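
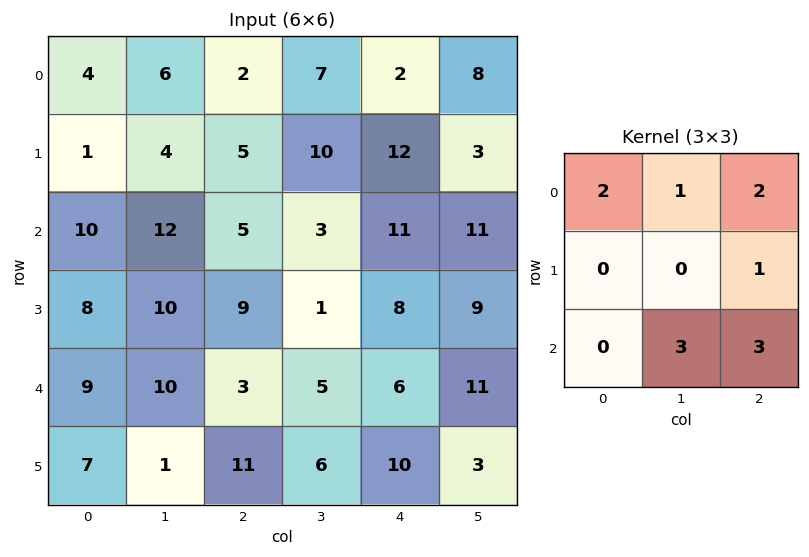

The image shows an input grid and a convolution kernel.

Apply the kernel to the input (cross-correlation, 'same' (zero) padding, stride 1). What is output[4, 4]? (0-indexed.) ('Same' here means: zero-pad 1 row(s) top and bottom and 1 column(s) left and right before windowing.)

78

The receptive field on the zero-padded input at this output position is [1 8 9 / 5 6 11 / 6 10 3]. Elementwise product with the kernel and sum: 1·2 + 8·1 + 9·2 + 11·1 + 10·3 + 3·3.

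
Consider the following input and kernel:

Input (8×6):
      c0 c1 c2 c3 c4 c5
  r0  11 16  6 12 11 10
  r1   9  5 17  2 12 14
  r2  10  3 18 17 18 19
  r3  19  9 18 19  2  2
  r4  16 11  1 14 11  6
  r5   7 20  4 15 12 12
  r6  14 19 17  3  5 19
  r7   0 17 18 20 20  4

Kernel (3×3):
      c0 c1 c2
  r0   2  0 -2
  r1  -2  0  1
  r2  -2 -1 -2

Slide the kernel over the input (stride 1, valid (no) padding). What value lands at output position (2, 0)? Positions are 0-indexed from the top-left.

The receptive field on the input at this output position is [10 3 18 / 19 9 18 / 16 11 1]. Elementwise product with the kernel and sum: 10·2 + 18·-2 + 19·-2 + 18·1 + 16·-2 + 11·-1 + 1·-2.

-81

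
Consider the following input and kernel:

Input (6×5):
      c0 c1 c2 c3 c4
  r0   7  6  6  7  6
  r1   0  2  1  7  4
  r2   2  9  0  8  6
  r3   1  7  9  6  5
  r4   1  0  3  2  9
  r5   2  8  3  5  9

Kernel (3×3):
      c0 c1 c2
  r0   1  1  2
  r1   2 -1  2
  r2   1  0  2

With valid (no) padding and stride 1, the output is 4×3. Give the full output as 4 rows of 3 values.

Output[0,0]: The receptive field on the input at this output position is [7 6 6 / 0 2 1 / 2 9 0]. Elementwise product with the kernel and sum: 7·1 + 6·1 + 6·2 + 0·2 + 2·-1 + 1·2 + 2·1 + 0·2.
Output[0,1]: The receptive field on the input at this output position is [6 6 7 / 2 1 7 / 9 0 8]. Elementwise product with the kernel and sum: 6·1 + 6·1 + 7·2 + 2·2 + 1·-1 + 7·2 + 9·1 + 8·2.

27 68 40
18 70 39
31 46 63
42 47 68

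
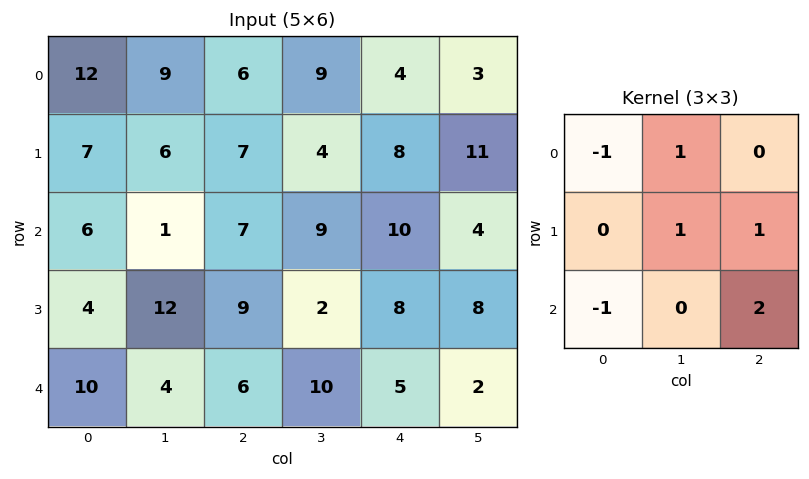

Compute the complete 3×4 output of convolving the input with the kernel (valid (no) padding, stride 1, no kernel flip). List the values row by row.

Output[0,0]: The receptive field on the input at this output position is [12 9 6 / 7 6 7 / 6 1 7]. Elementwise product with the kernel and sum: 12·-1 + 9·1 + 6·1 + 7·1 + 6·-1 + 7·2.
Output[0,1]: The receptive field on the input at this output position is [9 6 9 / 6 7 4 / 1 7 9]. Elementwise product with the kernel and sum: 9·-1 + 6·1 + 7·1 + 4·1 + 1·-1 + 9·2.

18 25 28 13
21 9 23 32
18 33 16 11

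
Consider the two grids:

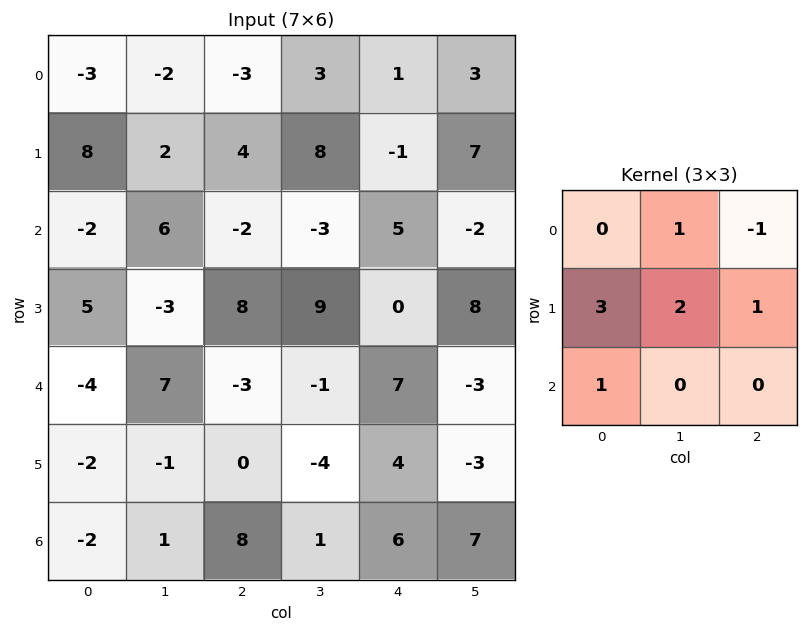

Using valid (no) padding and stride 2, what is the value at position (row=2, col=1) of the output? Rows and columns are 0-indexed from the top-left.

The receptive field on the input at this output position is [-3 -1 7 / 0 -4 4 / 8 1 6]. Elementwise product with the kernel and sum: -1·1 + 7·-1 + 0·3 + -4·2 + 4·1 + 8·1.

-4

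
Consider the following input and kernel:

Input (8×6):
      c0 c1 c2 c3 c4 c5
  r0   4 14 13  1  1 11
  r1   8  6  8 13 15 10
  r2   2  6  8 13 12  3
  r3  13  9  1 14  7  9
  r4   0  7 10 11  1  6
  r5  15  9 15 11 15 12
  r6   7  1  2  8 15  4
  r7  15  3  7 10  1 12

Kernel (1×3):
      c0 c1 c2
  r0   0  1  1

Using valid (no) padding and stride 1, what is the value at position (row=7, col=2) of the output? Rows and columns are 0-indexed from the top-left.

11

The receptive field on the input at this output position is [7 10 1]. Elementwise product with the kernel and sum: 10·1 + 1·1.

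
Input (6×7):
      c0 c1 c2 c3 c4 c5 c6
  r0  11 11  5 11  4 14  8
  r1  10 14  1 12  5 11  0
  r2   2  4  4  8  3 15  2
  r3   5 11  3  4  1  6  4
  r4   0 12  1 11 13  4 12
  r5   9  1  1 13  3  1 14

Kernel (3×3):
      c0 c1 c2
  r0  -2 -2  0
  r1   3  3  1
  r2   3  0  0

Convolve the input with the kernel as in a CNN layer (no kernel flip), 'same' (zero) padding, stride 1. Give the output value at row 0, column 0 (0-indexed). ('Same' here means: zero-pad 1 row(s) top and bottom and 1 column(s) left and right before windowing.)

The receptive field on the zero-padded input at this output position is [0 0 0 / 0 11 11 / 0 10 14]. Elementwise product with the kernel and sum: 0·-2 + 0·-2 + 0·3 + 11·3 + 11·1 + 0·3.

44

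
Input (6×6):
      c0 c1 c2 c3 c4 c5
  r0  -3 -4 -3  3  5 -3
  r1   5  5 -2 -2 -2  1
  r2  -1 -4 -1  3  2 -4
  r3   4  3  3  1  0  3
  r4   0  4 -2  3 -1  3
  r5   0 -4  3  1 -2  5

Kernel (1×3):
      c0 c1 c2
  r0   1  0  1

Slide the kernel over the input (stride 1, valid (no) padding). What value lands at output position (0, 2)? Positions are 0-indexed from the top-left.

2

The receptive field on the input at this output position is [-3 3 5]. Elementwise product with the kernel and sum: -3·1 + 5·1.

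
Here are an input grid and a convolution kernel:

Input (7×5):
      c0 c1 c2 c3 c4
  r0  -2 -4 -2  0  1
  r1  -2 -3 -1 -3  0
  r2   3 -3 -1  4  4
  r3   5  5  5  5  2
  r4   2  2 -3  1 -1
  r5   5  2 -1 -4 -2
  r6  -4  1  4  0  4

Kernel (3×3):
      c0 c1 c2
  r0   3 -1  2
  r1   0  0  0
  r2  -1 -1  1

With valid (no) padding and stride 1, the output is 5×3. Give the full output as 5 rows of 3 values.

Output[0,0]: The receptive field on the input at this output position is [-2 -4 -2 / -2 -3 -1 / 3 -3 -1]. Elementwise product with the kernel and sum: -2·3 + -4·-1 + -2·2 + 3·-1 + -3·-1 + -1·1.

-7 -2 -3
-10 -19 -8
3 2 2
12 15 17
5 6 -12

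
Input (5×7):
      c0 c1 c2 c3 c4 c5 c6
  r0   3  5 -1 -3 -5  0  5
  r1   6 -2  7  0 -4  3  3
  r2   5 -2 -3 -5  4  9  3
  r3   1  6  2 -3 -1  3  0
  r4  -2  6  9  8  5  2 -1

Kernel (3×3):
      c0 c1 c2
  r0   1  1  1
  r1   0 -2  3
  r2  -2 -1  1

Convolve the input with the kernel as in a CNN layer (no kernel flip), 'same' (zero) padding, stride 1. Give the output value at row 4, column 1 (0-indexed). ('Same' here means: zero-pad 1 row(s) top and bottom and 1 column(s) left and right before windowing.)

24

The receptive field on the zero-padded input at this output position is [1 6 2 / -2 6 9 / 0 0 0]. Elementwise product with the kernel and sum: 1·1 + 6·1 + 2·1 + 6·-2 + 9·3 + 0·-2 + 0·-1 + 0·1.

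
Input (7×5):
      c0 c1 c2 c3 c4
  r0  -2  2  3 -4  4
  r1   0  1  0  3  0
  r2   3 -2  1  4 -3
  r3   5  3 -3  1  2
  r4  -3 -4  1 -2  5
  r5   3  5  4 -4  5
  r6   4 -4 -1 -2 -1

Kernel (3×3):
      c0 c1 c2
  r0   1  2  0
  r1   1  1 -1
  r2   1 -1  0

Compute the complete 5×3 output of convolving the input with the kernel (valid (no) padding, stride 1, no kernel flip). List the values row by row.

Output[0,0]: The receptive field on the input at this output position is [-2 2 3 / 0 1 0 / 3 -2 1]. Elementwise product with the kernel and sum: -2·1 + 2·2 + 0·1 + 1·1 + 0·-1 + 3·1 + -2·-1.
Output[0,1]: The receptive field on the input at this output position is [2 3 -4 / 1 0 3 / -2 1 4]. Elementwise product with the kernel and sum: 2·1 + 3·2 + 1·1 + 0·1 + 3·-1 + -2·1 + 1·-1.

8 3 -5
4 2 10
11 -6 8
1 -3 1
1 8 -7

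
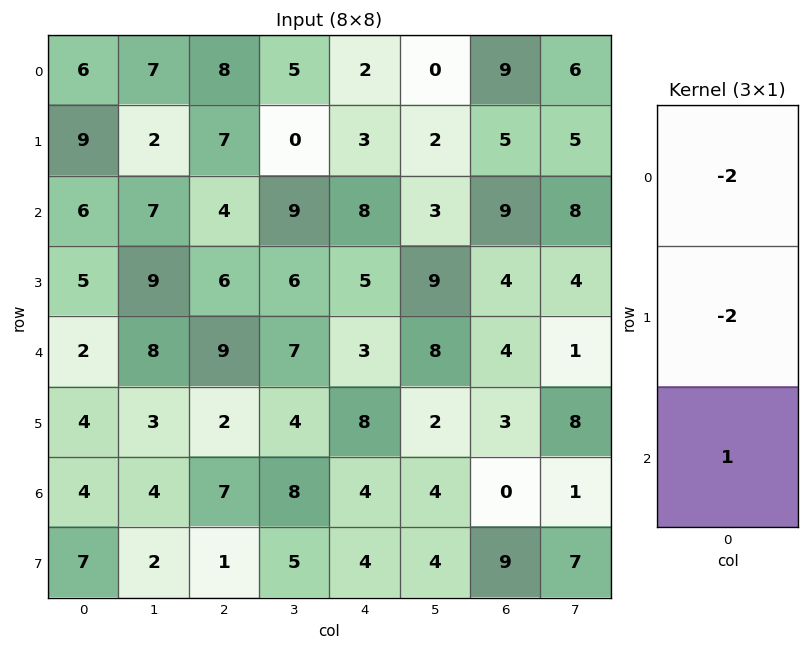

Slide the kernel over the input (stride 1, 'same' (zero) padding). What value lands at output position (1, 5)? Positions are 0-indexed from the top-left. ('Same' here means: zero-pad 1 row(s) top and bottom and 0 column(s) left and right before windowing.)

-1

The receptive field on the zero-padded input at this output position is [0 / 2 / 3]. Elementwise product with the kernel and sum: 0·-2 + 2·-2 + 3·1.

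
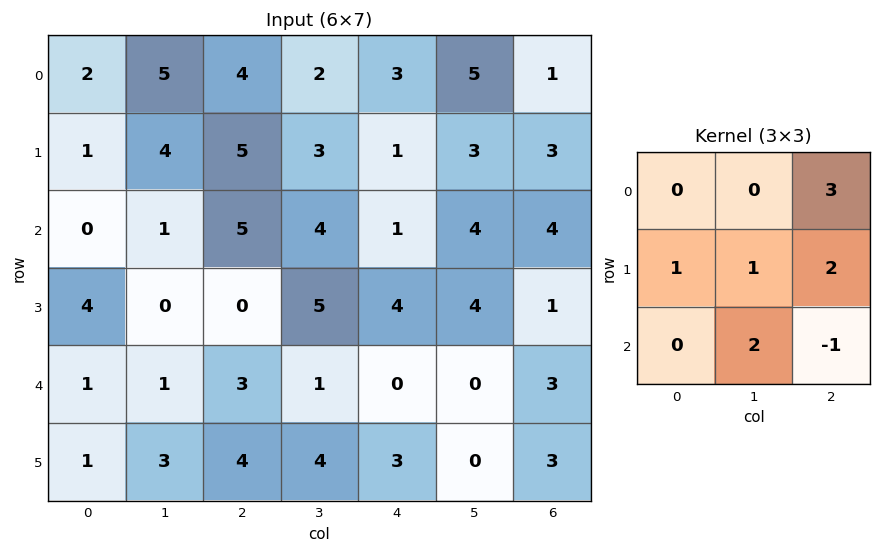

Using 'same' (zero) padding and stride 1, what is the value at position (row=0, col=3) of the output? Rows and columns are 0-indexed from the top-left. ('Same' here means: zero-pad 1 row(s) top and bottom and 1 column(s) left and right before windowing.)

The receptive field on the zero-padded input at this output position is [0 0 0 / 4 2 3 / 5 3 1]. Elementwise product with the kernel and sum: 0·3 + 4·1 + 2·1 + 3·2 + 3·2 + 1·-1.

17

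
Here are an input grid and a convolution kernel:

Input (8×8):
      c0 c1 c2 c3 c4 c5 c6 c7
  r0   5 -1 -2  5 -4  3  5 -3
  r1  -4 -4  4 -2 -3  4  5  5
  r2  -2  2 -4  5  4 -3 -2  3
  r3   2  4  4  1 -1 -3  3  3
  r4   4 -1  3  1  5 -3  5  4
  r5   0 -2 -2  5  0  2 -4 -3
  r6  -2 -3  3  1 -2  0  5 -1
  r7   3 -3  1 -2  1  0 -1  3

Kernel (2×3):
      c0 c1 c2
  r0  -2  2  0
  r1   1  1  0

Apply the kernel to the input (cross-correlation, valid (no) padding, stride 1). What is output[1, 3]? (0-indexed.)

The receptive field on the input at this output position is [-2 -3 4 / 5 4 -3]. Elementwise product with the kernel and sum: -2·-2 + -3·2 + 5·1 + 4·1.

7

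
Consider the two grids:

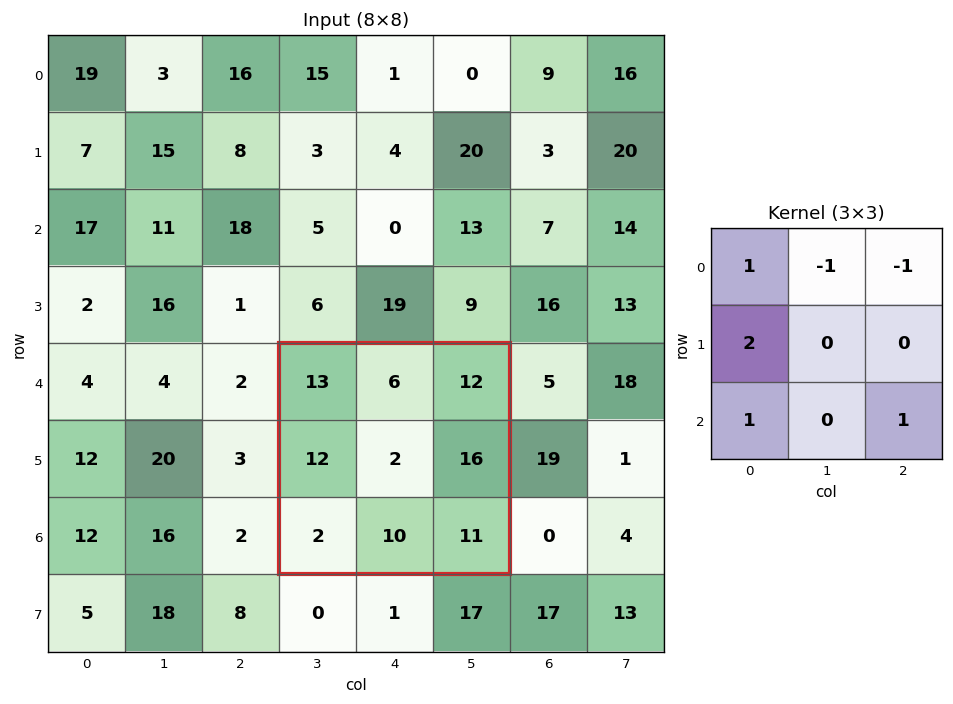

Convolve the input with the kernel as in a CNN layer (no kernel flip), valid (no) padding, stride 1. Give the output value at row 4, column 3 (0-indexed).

32

The receptive field on the input at this output position is [13 6 12 / 12 2 16 / 2 10 11]. Elementwise product with the kernel and sum: 13·1 + 6·-1 + 12·-1 + 12·2 + 2·1 + 11·1.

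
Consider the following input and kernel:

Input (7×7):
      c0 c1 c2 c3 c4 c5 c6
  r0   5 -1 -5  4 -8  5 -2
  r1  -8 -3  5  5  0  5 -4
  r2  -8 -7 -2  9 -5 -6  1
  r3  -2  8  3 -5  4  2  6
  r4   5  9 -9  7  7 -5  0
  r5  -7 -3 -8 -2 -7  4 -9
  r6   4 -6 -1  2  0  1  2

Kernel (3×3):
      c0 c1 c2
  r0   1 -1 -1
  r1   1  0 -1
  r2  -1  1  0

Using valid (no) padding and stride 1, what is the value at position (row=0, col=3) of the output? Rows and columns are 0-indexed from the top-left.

The receptive field on the input at this output position is [4 -8 5 / 5 0 5 / 9 -5 -6]. Elementwise product with the kernel and sum: 4·1 + -8·-1 + 5·-1 + 5·1 + 5·-1 + 9·-1 + -5·1.

-7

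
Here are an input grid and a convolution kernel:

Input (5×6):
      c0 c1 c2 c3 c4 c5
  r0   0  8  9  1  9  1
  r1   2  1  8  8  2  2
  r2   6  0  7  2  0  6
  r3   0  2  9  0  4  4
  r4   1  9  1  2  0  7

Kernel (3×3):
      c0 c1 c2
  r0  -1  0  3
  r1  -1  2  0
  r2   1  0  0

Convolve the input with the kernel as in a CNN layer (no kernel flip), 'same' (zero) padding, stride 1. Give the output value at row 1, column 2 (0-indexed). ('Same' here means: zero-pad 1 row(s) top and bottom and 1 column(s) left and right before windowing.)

10

The receptive field on the zero-padded input at this output position is [8 9 1 / 1 8 8 / 0 7 2]. Elementwise product with the kernel and sum: 8·-1 + 1·3 + 1·-1 + 8·2 + 0·1.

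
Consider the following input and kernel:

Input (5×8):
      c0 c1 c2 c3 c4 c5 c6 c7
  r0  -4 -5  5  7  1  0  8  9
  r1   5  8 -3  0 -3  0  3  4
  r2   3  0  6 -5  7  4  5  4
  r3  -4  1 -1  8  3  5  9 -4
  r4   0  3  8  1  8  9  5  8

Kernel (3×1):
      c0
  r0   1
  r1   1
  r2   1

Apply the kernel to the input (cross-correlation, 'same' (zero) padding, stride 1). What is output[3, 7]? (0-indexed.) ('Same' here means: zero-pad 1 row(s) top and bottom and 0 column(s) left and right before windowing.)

8

The receptive field on the zero-padded input at this output position is [4 / -4 / 8]. Elementwise product with the kernel and sum: 4·1 + -4·1 + 8·1.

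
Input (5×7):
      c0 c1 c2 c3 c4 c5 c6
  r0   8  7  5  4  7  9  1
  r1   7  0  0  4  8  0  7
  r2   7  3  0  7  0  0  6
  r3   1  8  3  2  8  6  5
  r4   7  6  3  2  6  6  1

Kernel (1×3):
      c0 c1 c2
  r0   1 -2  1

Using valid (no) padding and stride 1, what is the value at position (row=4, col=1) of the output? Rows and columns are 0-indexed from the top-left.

2

The receptive field on the input at this output position is [6 3 2]. Elementwise product with the kernel and sum: 6·1 + 3·-2 + 2·1.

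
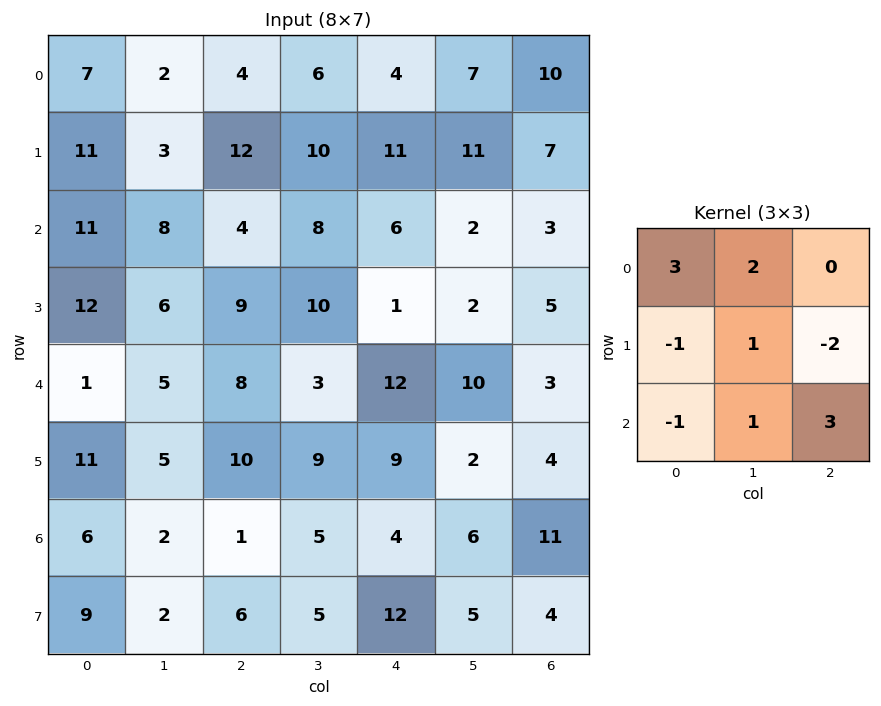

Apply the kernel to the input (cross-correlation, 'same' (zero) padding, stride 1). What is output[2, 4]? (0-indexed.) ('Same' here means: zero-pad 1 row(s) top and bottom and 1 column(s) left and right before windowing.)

43

The receptive field on the zero-padded input at this output position is [10 11 11 / 8 6 2 / 10 1 2]. Elementwise product with the kernel and sum: 10·3 + 11·2 + 8·-1 + 6·1 + 2·-2 + 10·-1 + 1·1 + 2·3.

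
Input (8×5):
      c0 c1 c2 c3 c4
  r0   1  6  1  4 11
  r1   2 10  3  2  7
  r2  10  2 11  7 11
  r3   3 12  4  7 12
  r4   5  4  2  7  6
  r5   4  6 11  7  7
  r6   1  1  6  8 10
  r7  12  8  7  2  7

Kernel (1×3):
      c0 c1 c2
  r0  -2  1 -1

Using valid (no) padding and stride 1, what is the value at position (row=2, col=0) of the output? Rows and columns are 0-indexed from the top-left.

The receptive field on the input at this output position is [10 2 11]. Elementwise product with the kernel and sum: 10·-2 + 2·1 + 11·-1.

-29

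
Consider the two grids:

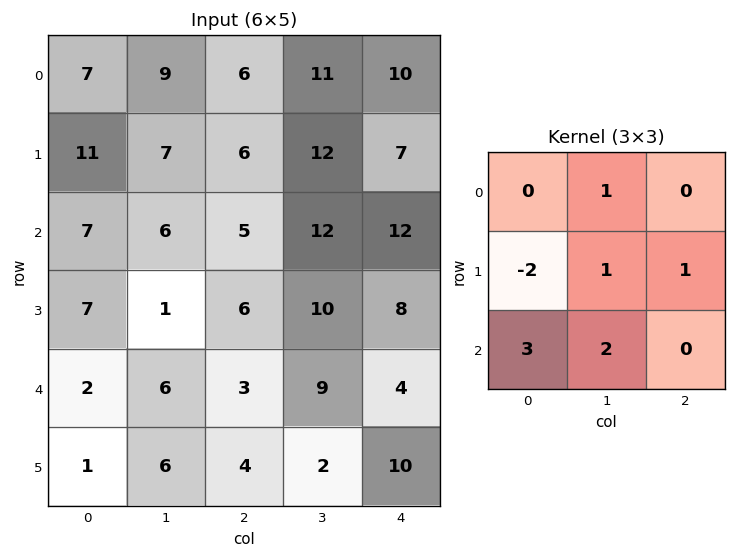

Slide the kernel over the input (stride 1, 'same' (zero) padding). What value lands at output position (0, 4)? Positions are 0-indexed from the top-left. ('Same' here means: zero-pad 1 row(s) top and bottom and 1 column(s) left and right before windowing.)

The receptive field on the zero-padded input at this output position is [0 0 0 / 11 10 0 / 12 7 0]. Elementwise product with the kernel and sum: 0·1 + 11·-2 + 10·1 + 0·1 + 12·3 + 7·2.

38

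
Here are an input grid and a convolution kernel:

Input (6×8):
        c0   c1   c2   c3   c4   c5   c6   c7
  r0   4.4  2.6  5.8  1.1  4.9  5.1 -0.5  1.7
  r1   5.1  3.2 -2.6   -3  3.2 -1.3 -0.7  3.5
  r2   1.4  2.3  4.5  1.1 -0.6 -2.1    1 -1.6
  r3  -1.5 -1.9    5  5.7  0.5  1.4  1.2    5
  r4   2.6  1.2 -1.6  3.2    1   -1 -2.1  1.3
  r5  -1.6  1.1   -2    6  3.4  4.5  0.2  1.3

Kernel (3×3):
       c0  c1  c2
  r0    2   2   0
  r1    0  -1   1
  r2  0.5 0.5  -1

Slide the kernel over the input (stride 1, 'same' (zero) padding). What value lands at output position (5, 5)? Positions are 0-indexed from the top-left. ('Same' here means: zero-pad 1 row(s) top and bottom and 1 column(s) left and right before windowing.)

The receptive field on the zero-padded input at this output position is [1 -1 -2.1 / 3.4 4.5 0.2 / 0 0 0]. Elementwise product with the kernel and sum: 1·2 + -1·2 + 4.5·-1 + 0.2·1 + 0·0.5 + 0·0.5 + 0·-1.

-4.3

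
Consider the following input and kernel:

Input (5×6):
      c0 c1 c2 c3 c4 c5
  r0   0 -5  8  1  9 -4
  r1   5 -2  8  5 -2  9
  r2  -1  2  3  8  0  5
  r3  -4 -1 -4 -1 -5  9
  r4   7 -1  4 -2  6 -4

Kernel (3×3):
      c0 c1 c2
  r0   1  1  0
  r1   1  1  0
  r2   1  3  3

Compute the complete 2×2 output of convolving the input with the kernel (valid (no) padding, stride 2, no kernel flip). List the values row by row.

12 49
12 22

Output[0,0]: The receptive field on the input at this output position is [0 -5 8 / 5 -2 8 / -1 2 3]. Elementwise product with the kernel and sum: 0·1 + -5·1 + 5·1 + -2·1 + -1·1 + 2·3 + 3·3.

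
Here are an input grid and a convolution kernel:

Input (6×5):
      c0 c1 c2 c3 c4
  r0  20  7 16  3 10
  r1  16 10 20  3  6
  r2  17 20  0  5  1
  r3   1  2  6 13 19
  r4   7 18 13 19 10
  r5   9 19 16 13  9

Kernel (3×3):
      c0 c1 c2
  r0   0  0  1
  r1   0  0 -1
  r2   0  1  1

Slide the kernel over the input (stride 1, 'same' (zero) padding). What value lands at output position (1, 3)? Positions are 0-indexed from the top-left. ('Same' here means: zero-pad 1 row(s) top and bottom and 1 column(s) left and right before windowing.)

The receptive field on the zero-padded input at this output position is [16 3 10 / 20 3 6 / 0 5 1]. Elementwise product with the kernel and sum: 10·1 + 6·-1 + 5·1 + 1·1.

10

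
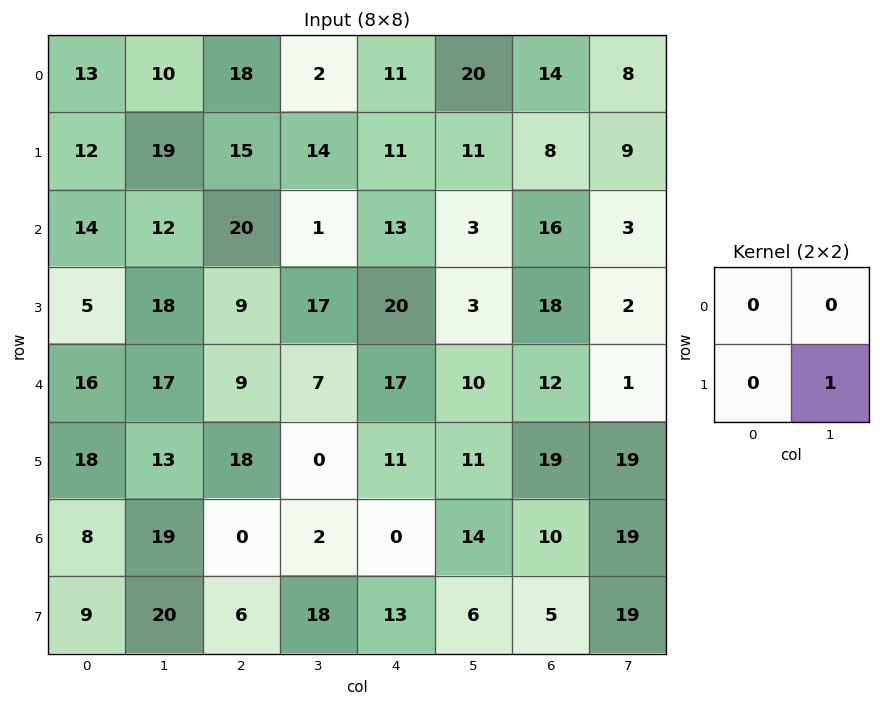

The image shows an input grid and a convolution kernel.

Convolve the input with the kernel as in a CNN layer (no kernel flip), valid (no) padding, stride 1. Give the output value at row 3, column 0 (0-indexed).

17

The receptive field on the input at this output position is [5 18 / 16 17]. Elementwise product with the kernel and sum: 17·1.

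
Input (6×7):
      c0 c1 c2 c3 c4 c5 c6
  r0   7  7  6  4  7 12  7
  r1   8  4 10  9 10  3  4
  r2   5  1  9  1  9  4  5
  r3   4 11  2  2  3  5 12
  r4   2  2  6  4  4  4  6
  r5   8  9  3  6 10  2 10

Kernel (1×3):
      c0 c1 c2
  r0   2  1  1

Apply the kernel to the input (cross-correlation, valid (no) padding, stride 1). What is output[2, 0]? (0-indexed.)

20

The receptive field on the input at this output position is [5 1 9]. Elementwise product with the kernel and sum: 5·2 + 1·1 + 9·1.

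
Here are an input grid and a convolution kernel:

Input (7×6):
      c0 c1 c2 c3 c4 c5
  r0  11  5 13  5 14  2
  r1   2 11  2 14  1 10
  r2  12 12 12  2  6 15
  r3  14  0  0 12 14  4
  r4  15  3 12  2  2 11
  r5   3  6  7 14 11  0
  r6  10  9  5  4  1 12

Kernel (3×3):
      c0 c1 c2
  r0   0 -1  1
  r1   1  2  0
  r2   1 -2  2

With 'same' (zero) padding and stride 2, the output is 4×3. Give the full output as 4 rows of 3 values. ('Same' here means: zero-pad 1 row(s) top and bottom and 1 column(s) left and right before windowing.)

40 66 65
5 72 15
22 59 -12
23 26 -5

Output[0,0]: The receptive field on the zero-padded input at this output position is [0 0 0 / 0 11 5 / 0 2 11]. Elementwise product with the kernel and sum: 0·-1 + 0·1 + 0·1 + 11·2 + 0·1 + 2·-2 + 11·2.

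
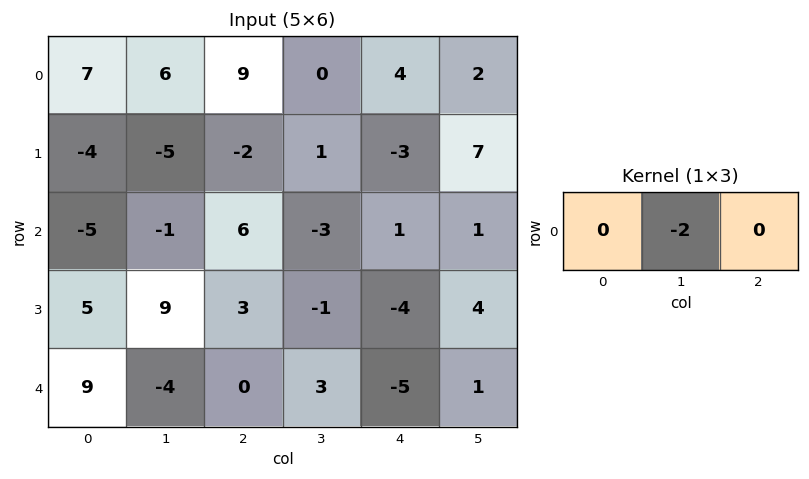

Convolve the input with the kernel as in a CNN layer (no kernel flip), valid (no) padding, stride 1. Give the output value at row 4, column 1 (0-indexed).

The receptive field on the input at this output position is [-4 0 3]. Elementwise product with the kernel and sum: 0·-2.

0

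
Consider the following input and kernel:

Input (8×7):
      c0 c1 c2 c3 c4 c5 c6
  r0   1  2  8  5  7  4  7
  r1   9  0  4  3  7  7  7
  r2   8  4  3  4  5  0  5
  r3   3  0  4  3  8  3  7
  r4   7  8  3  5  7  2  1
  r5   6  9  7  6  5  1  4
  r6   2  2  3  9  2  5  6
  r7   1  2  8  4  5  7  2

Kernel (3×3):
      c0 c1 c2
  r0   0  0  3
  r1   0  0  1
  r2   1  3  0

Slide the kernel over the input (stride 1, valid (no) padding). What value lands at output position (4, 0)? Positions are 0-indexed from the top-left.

The receptive field on the input at this output position is [7 8 3 / 6 9 7 / 2 2 3]. Elementwise product with the kernel and sum: 3·3 + 7·1 + 2·1 + 2·3.

24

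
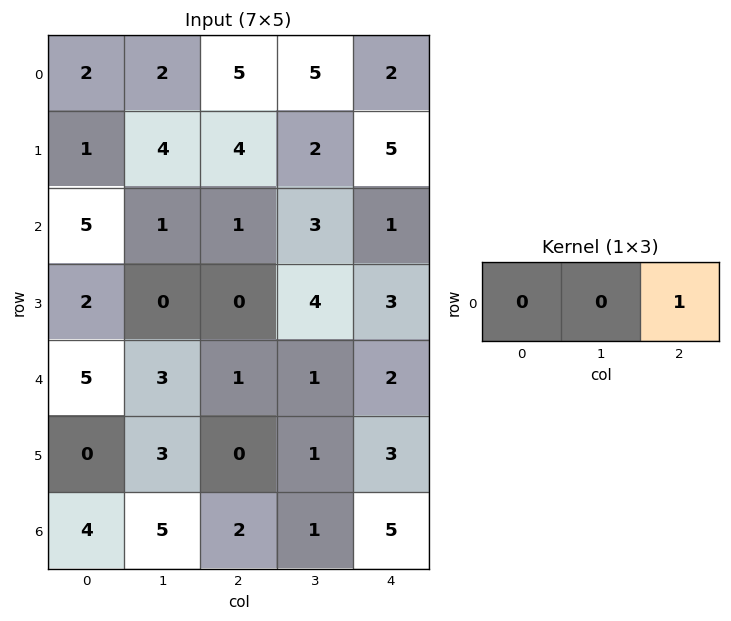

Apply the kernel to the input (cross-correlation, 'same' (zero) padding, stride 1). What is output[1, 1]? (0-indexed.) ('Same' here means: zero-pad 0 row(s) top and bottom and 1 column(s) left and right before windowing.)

The receptive field on the zero-padded input at this output position is [1 4 4]. Elementwise product with the kernel and sum: 4·1.

4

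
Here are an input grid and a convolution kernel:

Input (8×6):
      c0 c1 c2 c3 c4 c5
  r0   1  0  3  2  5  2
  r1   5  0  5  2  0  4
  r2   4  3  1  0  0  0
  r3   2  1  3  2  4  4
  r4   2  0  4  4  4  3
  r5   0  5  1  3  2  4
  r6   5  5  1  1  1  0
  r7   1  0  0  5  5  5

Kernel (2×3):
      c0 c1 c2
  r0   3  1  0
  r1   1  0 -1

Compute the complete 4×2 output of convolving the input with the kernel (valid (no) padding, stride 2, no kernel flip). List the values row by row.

3 16
14 2
5 15
21 -1

Output[0,0]: The receptive field on the input at this output position is [1 0 3 / 5 0 5]. Elementwise product with the kernel and sum: 1·3 + 0·1 + 5·1 + 5·-1.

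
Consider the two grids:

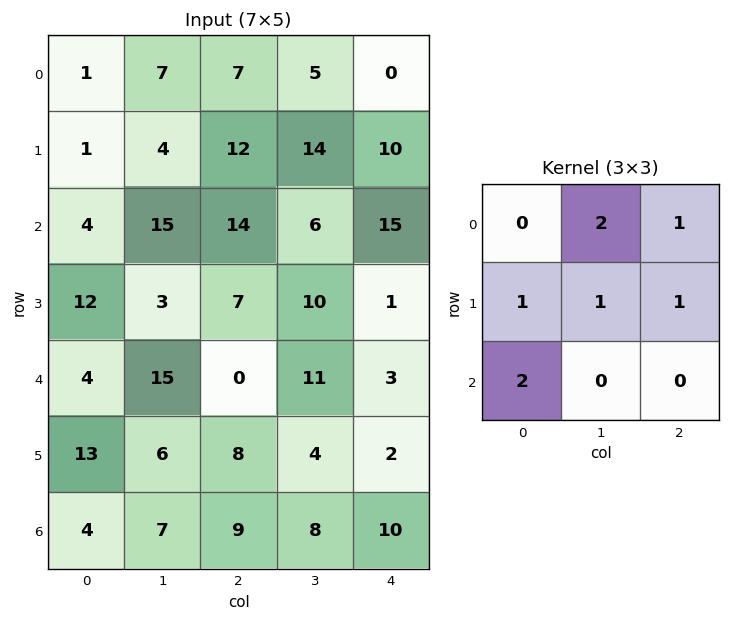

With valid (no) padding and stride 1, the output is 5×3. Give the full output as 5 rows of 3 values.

Output[0,0]: The receptive field on the input at this output position is [1 7 7 / 1 4 12 / 4 15 14]. Elementwise product with the kernel and sum: 7·2 + 7·1 + 1·1 + 4·1 + 12·1 + 4·2.

46 79 74
77 79 87
74 84 45
58 62 51
65 43 57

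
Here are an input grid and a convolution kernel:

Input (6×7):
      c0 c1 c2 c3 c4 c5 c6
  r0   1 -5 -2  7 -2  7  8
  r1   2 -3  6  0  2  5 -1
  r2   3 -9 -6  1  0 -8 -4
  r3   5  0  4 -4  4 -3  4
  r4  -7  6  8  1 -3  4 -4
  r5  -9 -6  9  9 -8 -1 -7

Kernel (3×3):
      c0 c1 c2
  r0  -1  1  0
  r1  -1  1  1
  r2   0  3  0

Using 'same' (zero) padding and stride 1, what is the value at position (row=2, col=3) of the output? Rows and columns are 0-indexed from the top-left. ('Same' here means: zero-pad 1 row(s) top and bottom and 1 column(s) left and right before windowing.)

-11

The receptive field on the zero-padded input at this output position is [6 0 2 / -6 1 0 / 4 -4 4]. Elementwise product with the kernel and sum: 6·-1 + 0·1 + -6·-1 + 1·1 + 0·1 + -4·3.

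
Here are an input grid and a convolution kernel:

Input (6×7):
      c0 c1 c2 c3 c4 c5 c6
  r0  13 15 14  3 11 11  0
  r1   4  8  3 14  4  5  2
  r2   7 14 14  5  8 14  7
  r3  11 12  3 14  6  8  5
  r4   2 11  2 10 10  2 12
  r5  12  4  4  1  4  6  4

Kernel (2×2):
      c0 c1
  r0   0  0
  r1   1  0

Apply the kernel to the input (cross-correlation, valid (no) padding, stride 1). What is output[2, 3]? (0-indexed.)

14

The receptive field on the input at this output position is [5 8 / 14 6]. Elementwise product with the kernel and sum: 14·1.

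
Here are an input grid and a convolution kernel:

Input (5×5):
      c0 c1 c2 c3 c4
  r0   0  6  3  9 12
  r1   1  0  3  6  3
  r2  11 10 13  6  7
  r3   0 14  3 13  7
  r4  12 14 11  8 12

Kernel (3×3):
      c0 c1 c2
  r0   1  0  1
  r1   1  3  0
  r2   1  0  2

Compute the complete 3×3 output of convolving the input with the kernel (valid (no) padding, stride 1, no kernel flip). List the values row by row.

41 46 63
51 95 54
100 69 97

Output[0,0]: The receptive field on the input at this output position is [0 6 3 / 1 0 3 / 11 10 13]. Elementwise product with the kernel and sum: 0·1 + 3·1 + 1·1 + 0·3 + 11·1 + 13·2.
Output[0,1]: The receptive field on the input at this output position is [6 3 9 / 0 3 6 / 10 13 6]. Elementwise product with the kernel and sum: 6·1 + 9·1 + 0·1 + 3·3 + 10·1 + 6·2.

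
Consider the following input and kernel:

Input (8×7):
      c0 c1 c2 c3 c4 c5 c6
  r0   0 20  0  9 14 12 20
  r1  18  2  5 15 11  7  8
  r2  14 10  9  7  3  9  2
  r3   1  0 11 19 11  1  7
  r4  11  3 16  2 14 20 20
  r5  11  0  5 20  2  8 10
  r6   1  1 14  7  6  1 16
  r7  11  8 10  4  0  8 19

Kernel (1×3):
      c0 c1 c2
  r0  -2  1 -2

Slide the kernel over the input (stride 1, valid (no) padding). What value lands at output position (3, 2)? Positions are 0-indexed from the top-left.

-25

The receptive field on the input at this output position is [11 19 11]. Elementwise product with the kernel and sum: 11·-2 + 19·1 + 11·-2.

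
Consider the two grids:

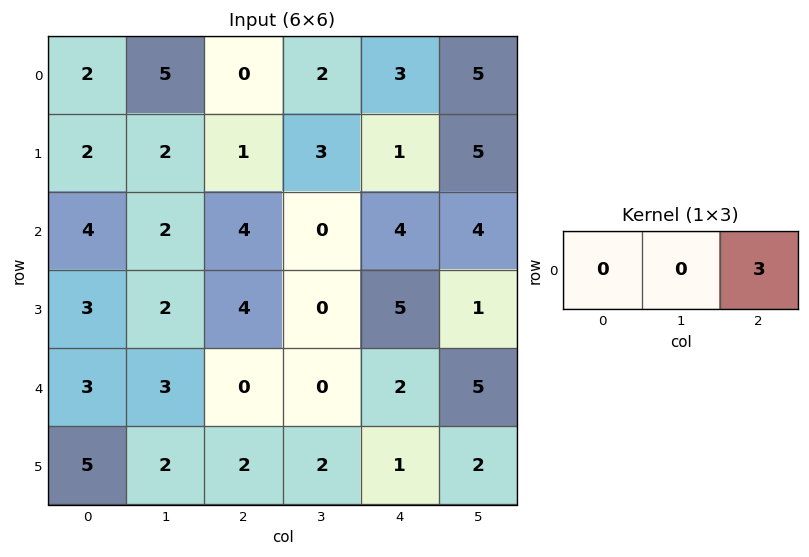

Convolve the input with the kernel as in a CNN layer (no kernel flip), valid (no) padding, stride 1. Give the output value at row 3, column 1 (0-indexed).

The receptive field on the input at this output position is [2 4 0]. Elementwise product with the kernel and sum: 0·3.

0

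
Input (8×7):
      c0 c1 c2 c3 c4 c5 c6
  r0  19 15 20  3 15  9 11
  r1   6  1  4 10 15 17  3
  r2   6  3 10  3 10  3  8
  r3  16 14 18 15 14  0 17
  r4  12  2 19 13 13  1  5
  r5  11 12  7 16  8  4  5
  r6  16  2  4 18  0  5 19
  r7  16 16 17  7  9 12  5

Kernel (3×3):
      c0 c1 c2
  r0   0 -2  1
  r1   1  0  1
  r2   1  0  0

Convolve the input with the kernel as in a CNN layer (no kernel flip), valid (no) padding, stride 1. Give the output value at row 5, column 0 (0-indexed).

The receptive field on the input at this output position is [11 12 7 / 16 2 4 / 16 16 17]. Elementwise product with the kernel and sum: 12·-2 + 7·1 + 16·1 + 4·1 + 16·1.

19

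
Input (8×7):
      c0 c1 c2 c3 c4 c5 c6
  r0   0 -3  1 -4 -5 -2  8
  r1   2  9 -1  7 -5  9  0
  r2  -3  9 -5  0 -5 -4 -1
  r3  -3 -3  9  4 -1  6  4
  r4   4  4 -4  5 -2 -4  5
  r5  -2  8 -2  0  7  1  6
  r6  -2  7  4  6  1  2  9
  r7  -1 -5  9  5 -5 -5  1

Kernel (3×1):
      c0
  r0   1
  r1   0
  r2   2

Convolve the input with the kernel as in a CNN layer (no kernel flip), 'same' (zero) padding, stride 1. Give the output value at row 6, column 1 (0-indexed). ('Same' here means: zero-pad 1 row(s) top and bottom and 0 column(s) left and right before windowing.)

The receptive field on the zero-padded input at this output position is [8 / 7 / -5]. Elementwise product with the kernel and sum: 8·1 + -5·2.

-2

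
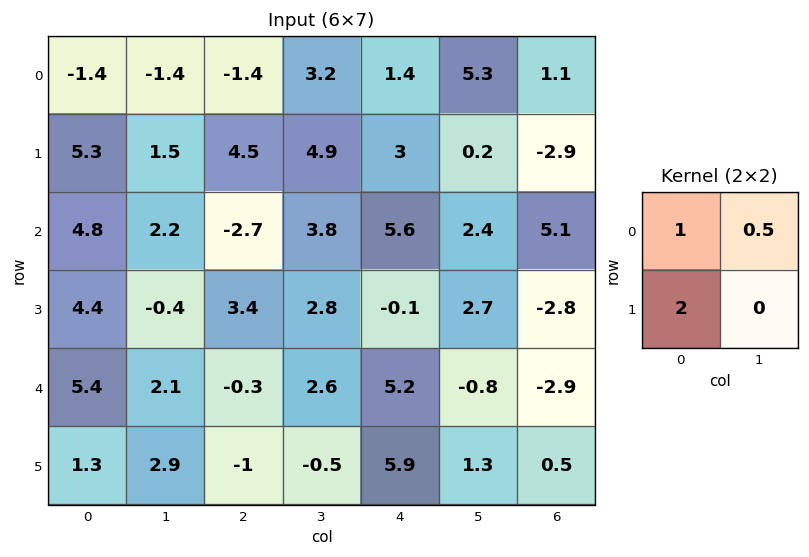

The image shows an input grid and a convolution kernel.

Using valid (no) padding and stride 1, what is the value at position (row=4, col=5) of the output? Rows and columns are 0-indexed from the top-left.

The receptive field on the input at this output position is [-0.8 -2.9 / 1.3 0.5]. Elementwise product with the kernel and sum: -0.8·1 + -2.9·0.5 + 1.3·2.

0.35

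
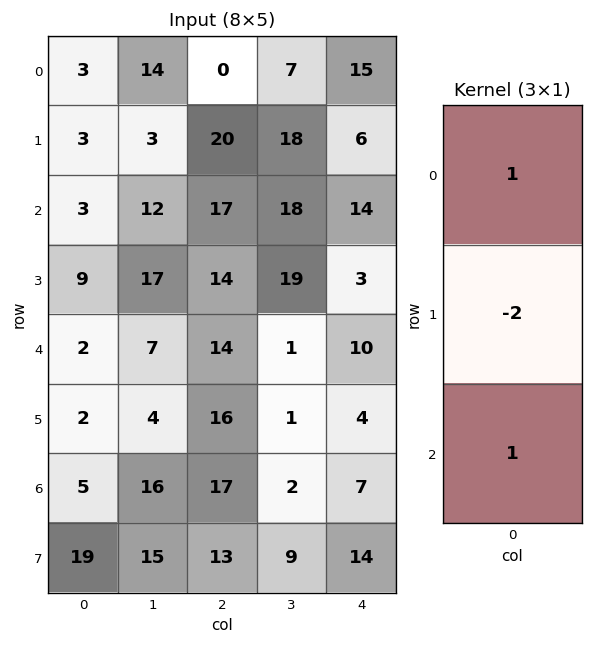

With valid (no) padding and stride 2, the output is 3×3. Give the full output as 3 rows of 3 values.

Output[0,0]: The receptive field on the input at this output position is [3 / 3 / 3]. Elementwise product with the kernel and sum: 3·1 + 3·-2 + 3·1.

0 -23 17
-13 3 18
3 -1 9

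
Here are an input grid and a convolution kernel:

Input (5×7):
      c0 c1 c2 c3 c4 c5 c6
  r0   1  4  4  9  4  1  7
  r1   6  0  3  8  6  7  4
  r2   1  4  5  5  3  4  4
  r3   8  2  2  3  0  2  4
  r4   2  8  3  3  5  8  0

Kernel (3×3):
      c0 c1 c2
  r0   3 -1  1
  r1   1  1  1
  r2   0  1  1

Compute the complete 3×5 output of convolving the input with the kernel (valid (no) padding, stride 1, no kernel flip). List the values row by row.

Output[0,0]: The receptive field on the input at this output position is [1 4 4 / 6 0 3 / 1 4 5]. Elementwise product with the kernel and sum: 1·3 + 4·-1 + 4·1 + 6·1 + 0·1 + 3·1 + 4·1 + 5·1.
Output[0,1]: The receptive field on the input at this output position is [4 4 9 / 0 3 8 / 4 5 5]. Elementwise product with the kernel and sum: 4·3 + 4·-1 + 9·1 + 0·1 + 3·1 + 8·1 + 5·1 + 5·1.

21 38 32 52 43
35 24 23 39 32
27 25 26 34 23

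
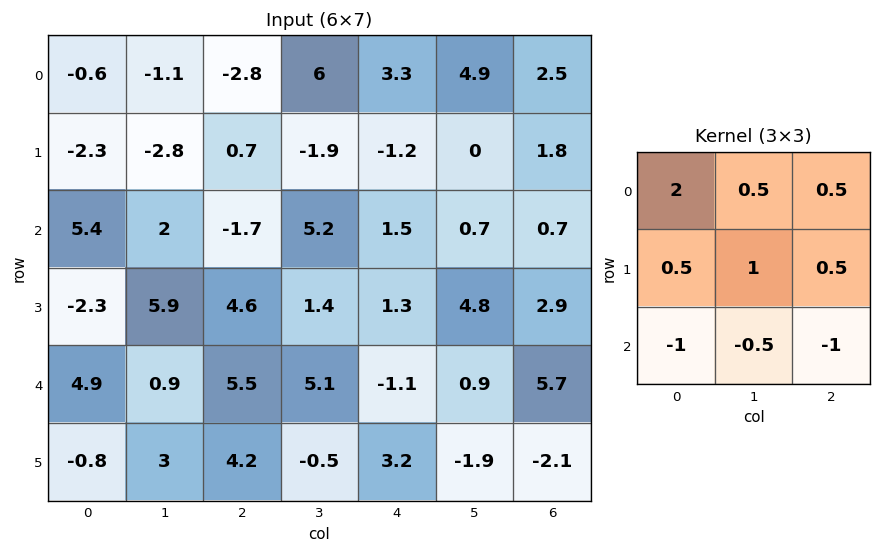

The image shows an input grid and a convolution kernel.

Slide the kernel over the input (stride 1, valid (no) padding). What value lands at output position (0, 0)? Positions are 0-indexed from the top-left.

The receptive field on the input at this output position is [-0.6 -1.1 -2.8 / -2.3 -2.8 0.7 / 5.4 2 -1.7]. Elementwise product with the kernel and sum: -0.6·2 + -1.1·0.5 + -2.8·0.5 + -2.3·0.5 + -2.8·1 + 0.7·0.5 + 5.4·-1 + 2·-0.5 + -1.7·-1.

-11.45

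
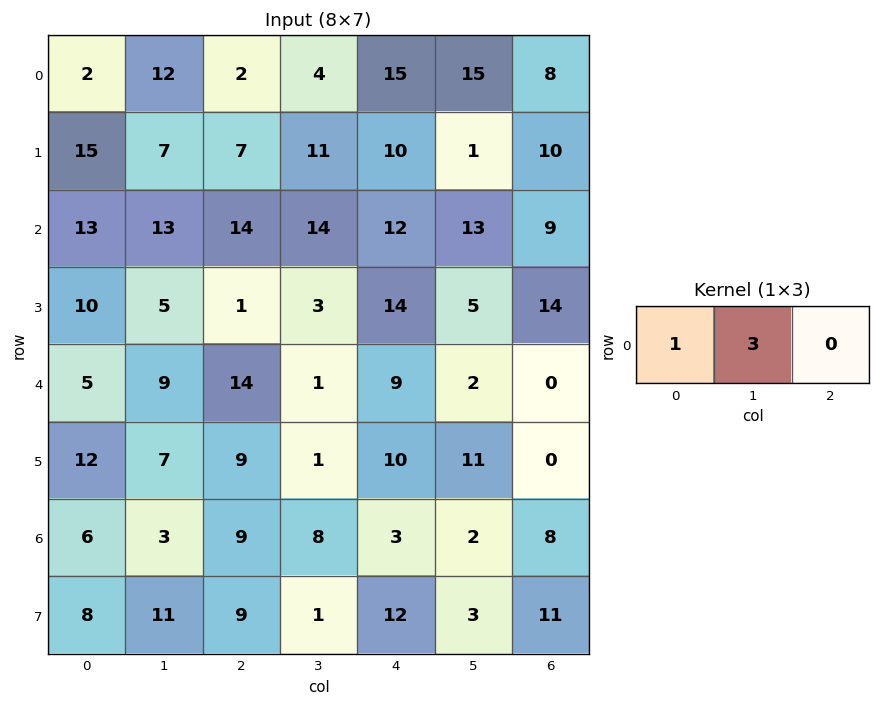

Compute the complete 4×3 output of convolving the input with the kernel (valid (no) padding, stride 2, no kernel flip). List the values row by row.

38 14 60
52 56 51
32 17 15
15 33 9

Output[0,0]: The receptive field on the input at this output position is [2 12 2]. Elementwise product with the kernel and sum: 2·1 + 12·3.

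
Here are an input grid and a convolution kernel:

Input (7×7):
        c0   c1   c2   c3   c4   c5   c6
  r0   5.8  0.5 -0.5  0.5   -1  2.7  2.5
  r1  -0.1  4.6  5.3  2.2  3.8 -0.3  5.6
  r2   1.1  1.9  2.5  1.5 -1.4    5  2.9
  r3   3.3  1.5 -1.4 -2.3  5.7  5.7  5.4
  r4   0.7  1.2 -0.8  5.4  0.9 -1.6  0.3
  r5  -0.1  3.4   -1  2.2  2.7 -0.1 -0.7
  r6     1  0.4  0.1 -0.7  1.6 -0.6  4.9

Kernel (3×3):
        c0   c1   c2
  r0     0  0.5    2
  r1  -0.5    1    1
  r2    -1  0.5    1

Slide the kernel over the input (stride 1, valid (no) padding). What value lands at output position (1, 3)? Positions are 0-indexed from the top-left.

The receptive field on the input at this output position is [2.2 3.8 -0.3 / 1.5 -1.4 5 / -2.3 5.7 5.7]. Elementwise product with the kernel and sum: 3.8·0.5 + -0.3·2 + 1.5·-0.5 + -1.4·1 + 5·1 + -2.3·-1 + 5.7·0.5 + 5.7·1.

15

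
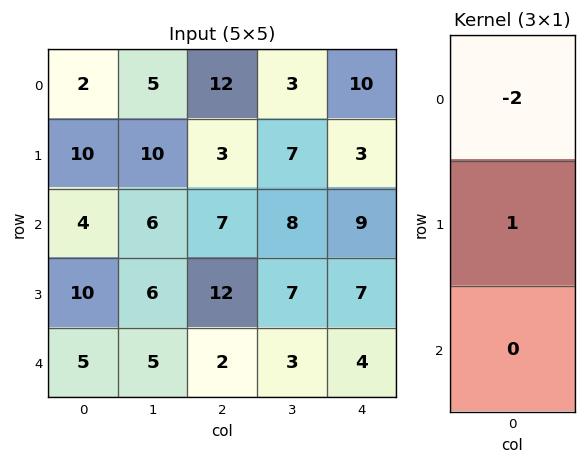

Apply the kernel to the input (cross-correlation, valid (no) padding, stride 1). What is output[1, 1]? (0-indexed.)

The receptive field on the input at this output position is [10 / 6 / 6]. Elementwise product with the kernel and sum: 10·-2 + 6·1.

-14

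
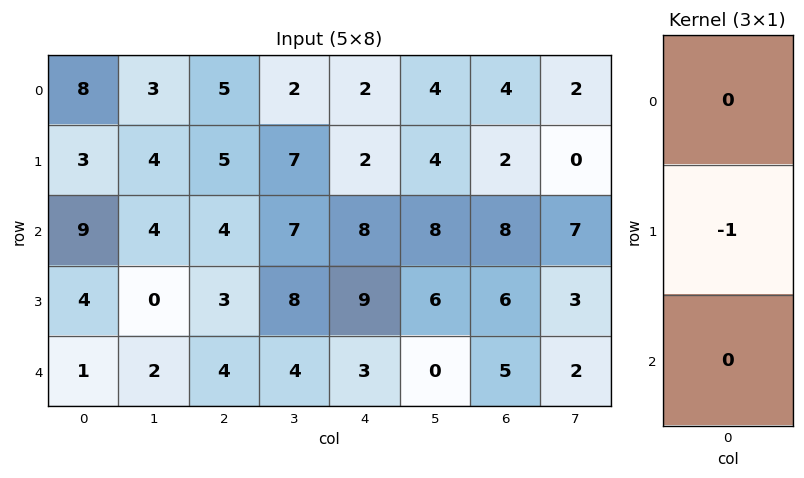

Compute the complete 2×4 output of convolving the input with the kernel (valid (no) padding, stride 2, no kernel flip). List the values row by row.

Output[0,0]: The receptive field on the input at this output position is [8 / 3 / 9]. Elementwise product with the kernel and sum: 3·-1.
Output[0,1]: The receptive field on the input at this output position is [5 / 5 / 4]. Elementwise product with the kernel and sum: 5·-1.

-3 -5 -2 -2
-4 -3 -9 -6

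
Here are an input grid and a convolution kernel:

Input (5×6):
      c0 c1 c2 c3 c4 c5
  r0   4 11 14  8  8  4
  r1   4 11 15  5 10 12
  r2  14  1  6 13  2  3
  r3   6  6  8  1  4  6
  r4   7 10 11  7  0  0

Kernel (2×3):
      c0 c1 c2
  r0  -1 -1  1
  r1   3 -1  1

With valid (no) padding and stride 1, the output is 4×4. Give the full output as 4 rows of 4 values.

Output[0,0]: The receptive field on the input at this output position is [4 11 14 / 4 11 15]. Elementwise product with the kernel and sum: 4·-1 + 11·-1 + 14·1 + 4·3 + 11·-1 + 15·1.
Output[0,1]: The receptive field on the input at this output position is [11 14 8 / 11 15 5]. Elementwise product with the kernel and sum: 11·-1 + 14·-1 + 8·1 + 11·3 + 15·-1 + 5·1.

15 6 36 5
47 -11 -3 37
11 17 10 -7
18 13 21 22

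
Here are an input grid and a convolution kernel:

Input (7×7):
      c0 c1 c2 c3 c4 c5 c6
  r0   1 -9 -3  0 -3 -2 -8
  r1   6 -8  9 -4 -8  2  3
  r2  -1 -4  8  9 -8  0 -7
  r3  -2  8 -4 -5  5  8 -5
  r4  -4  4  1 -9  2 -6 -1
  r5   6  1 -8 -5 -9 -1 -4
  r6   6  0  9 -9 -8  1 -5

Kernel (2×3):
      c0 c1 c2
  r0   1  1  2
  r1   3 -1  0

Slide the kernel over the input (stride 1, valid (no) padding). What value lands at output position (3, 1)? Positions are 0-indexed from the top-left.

The receptive field on the input at this output position is [8 -4 -5 / 4 1 -9]. Elementwise product with the kernel and sum: 8·1 + -4·1 + -5·2 + 4·3 + 1·-1.

5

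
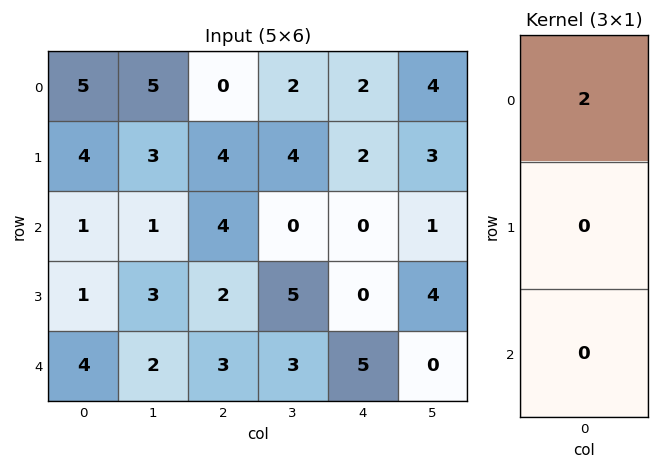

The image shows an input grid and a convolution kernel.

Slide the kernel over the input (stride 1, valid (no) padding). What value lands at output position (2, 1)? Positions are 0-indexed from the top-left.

The receptive field on the input at this output position is [1 / 3 / 2]. Elementwise product with the kernel and sum: 1·2.

2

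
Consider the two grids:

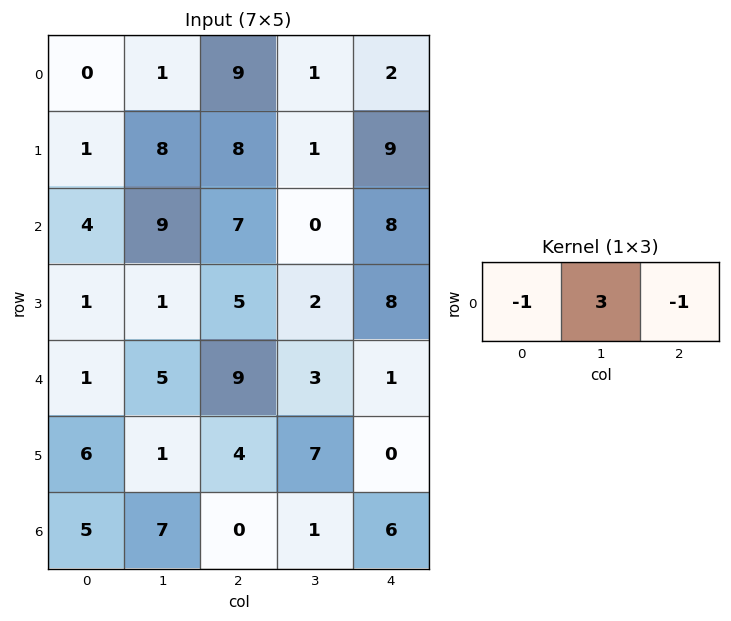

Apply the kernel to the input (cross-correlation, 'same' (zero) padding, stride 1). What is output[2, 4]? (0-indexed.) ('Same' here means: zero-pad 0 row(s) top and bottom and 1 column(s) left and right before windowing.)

24

The receptive field on the zero-padded input at this output position is [0 8 0]. Elementwise product with the kernel and sum: 0·-1 + 8·3 + 0·-1.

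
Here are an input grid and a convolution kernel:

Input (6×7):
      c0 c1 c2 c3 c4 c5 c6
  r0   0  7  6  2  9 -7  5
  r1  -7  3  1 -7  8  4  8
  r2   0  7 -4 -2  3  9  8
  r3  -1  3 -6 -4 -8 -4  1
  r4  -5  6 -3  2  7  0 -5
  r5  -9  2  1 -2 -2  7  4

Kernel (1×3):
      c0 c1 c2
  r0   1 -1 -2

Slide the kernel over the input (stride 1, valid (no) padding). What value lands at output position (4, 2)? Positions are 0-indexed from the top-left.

-19

The receptive field on the input at this output position is [-3 2 7]. Elementwise product with the kernel and sum: -3·1 + 2·-1 + 7·-2.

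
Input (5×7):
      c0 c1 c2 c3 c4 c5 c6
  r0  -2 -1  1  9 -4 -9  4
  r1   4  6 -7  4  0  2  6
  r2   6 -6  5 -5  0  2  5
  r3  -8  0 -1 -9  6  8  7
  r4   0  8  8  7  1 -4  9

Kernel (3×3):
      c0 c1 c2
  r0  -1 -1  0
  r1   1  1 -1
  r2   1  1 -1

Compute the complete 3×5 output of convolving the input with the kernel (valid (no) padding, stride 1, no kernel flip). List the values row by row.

Output[0,0]: The receptive field on the input at this output position is [-2 -1 1 / 4 6 -7 / 6 -6 5]. Elementwise product with the kernel and sum: -2·-1 + -1·-1 + 4·1 + 6·1 + -7·-1 + 6·1 + -6·1 + 5·-1.

15 -1 -13 -10 6
-22 13 -13 -22 2
-7 18 -2 6 -7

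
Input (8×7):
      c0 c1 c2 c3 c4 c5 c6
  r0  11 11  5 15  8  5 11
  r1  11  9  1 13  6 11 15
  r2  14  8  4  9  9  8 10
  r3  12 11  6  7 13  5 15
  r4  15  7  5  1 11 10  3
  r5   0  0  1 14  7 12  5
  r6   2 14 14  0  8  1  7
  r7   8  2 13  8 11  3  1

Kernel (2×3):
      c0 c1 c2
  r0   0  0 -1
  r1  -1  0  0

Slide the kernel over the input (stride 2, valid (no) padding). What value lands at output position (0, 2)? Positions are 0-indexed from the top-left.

The receptive field on the input at this output position is [8 5 11 / 6 11 15]. Elementwise product with the kernel and sum: 11·-1 + 6·-1.

-17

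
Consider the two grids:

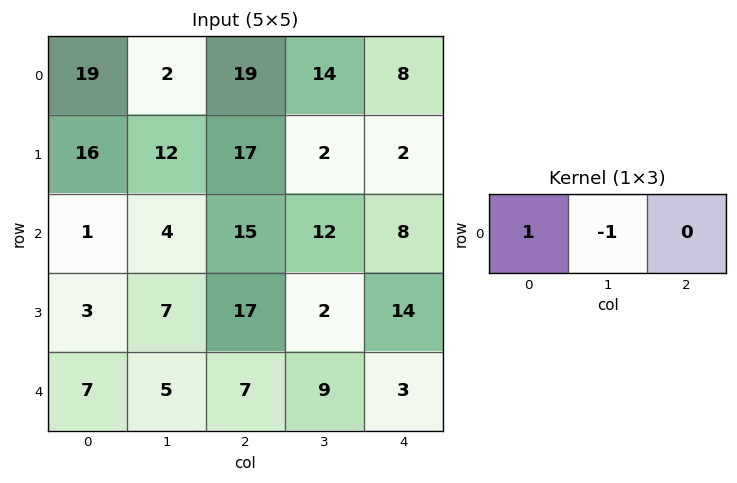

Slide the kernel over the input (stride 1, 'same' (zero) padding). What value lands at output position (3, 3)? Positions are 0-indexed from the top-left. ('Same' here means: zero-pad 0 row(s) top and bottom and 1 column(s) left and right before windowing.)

15

The receptive field on the zero-padded input at this output position is [17 2 14]. Elementwise product with the kernel and sum: 17·1 + 2·-1.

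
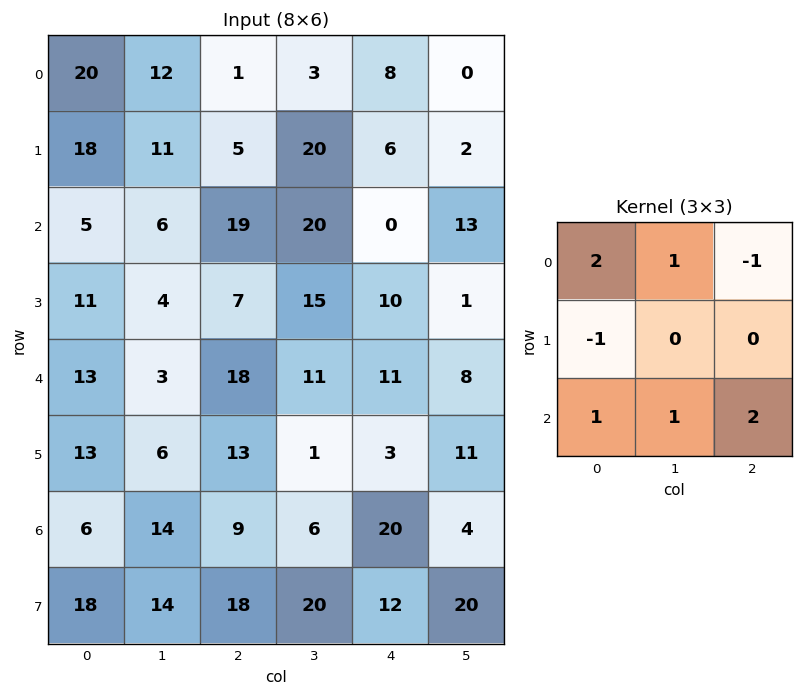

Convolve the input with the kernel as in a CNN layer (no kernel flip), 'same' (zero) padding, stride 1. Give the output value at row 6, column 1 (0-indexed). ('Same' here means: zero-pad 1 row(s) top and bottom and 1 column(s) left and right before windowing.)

The receptive field on the zero-padded input at this output position is [13 6 13 / 6 14 9 / 18 14 18]. Elementwise product with the kernel and sum: 13·2 + 6·1 + 13·-1 + 6·-1 + 18·1 + 14·1 + 18·2.

81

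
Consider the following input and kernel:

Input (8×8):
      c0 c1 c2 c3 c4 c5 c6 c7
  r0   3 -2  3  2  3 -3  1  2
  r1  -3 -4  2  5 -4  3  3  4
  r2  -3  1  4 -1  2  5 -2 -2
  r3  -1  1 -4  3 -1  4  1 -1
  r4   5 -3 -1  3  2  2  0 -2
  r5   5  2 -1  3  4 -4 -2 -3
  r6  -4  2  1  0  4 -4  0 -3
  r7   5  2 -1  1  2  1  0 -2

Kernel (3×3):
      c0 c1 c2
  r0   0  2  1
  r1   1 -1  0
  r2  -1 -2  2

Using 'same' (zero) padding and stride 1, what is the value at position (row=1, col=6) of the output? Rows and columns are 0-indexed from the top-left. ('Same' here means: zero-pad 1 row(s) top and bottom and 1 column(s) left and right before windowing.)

-1

The receptive field on the zero-padded input at this output position is [-3 1 2 / 3 3 4 / 5 -2 -2]. Elementwise product with the kernel and sum: 1·2 + 2·1 + 3·1 + 3·-1 + 5·-1 + -2·-2 + -2·2.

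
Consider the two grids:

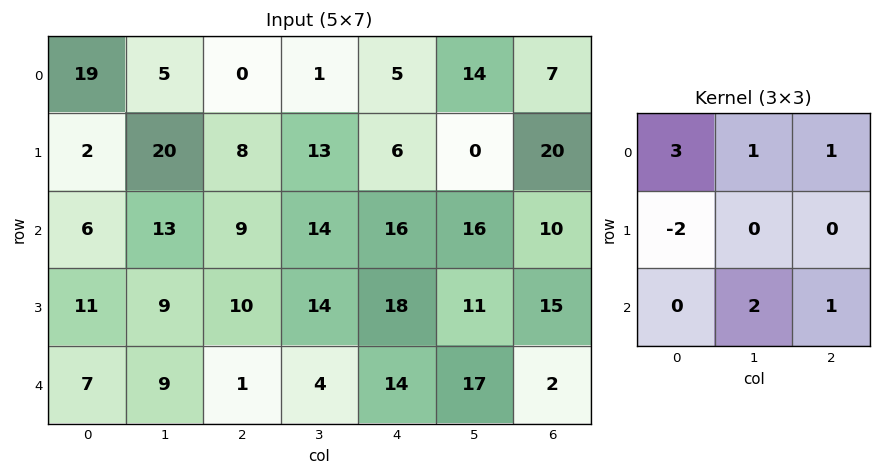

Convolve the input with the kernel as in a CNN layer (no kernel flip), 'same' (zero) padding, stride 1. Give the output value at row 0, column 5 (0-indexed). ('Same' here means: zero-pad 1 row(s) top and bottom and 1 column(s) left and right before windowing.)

10

The receptive field on the zero-padded input at this output position is [0 0 0 / 5 14 7 / 6 0 20]. Elementwise product with the kernel and sum: 0·3 + 0·1 + 0·1 + 5·-2 + 0·2 + 20·1.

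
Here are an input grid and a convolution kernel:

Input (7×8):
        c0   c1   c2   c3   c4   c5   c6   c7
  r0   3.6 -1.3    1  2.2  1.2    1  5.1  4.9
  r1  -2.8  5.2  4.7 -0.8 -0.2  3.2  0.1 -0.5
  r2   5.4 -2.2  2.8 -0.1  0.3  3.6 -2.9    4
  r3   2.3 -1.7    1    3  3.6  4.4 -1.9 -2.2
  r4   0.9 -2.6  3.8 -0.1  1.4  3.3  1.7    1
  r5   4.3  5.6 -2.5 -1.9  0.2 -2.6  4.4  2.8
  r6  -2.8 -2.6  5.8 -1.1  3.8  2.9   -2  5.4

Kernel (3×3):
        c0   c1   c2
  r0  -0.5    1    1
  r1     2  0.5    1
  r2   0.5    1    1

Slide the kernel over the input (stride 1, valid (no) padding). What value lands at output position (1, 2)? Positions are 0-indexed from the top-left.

9.6

The receptive field on the input at this output position is [4.7 -0.8 -0.2 / 2.8 -0.1 0.3 / 1 3 3.6]. Elementwise product with the kernel and sum: 4.7·-0.5 + -0.8·1 + -0.2·1 + 2.8·2 + -0.1·0.5 + 0.3·1 + 1·0.5 + 3·1 + 3.6·1.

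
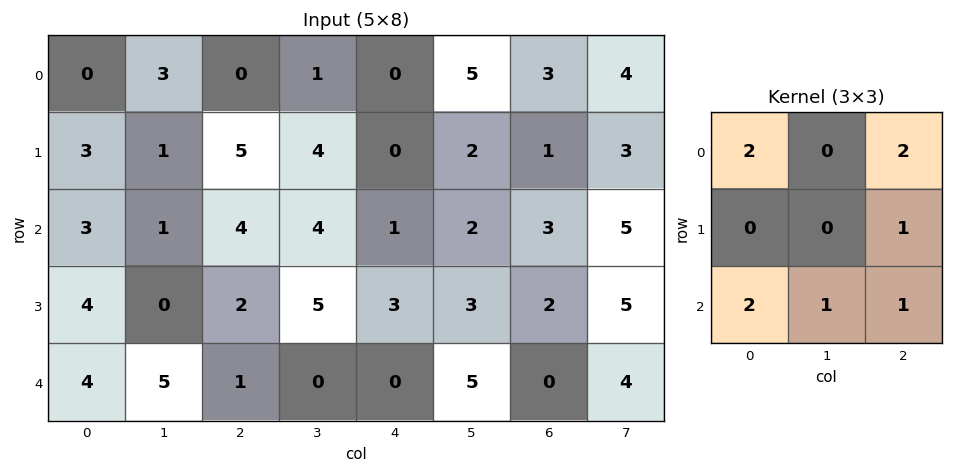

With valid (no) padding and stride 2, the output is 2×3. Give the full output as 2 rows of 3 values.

Output[0,0]: The receptive field on the input at this output position is [0 3 0 / 3 1 5 / 3 1 4]. Elementwise product with the kernel and sum: 0·2 + 0·2 + 5·1 + 3·2 + 1·1 + 4·1.

16 13 14
30 15 15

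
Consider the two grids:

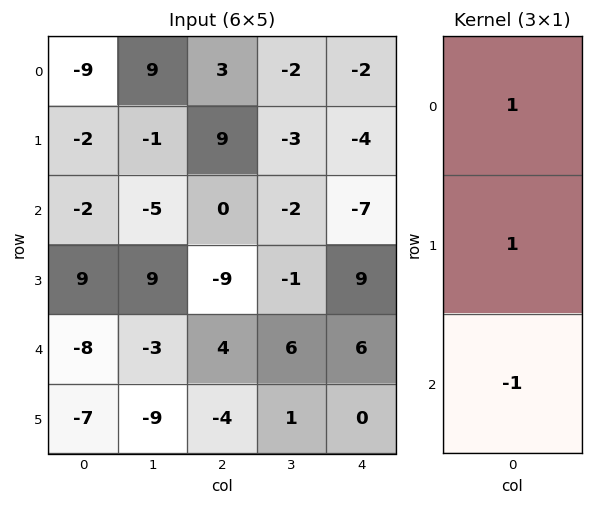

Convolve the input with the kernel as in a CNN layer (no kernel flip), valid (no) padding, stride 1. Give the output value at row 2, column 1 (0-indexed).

7

The receptive field on the input at this output position is [-5 / 9 / -3]. Elementwise product with the kernel and sum: -5·1 + 9·1 + -3·-1.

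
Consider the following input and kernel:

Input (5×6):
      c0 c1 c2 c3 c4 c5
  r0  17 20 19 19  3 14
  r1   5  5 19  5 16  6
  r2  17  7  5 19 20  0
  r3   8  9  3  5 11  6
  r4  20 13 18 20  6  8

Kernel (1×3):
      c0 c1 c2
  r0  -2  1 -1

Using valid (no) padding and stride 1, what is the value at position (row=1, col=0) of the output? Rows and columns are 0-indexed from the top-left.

-24

The receptive field on the input at this output position is [5 5 19]. Elementwise product with the kernel and sum: 5·-2 + 5·1 + 19·-1.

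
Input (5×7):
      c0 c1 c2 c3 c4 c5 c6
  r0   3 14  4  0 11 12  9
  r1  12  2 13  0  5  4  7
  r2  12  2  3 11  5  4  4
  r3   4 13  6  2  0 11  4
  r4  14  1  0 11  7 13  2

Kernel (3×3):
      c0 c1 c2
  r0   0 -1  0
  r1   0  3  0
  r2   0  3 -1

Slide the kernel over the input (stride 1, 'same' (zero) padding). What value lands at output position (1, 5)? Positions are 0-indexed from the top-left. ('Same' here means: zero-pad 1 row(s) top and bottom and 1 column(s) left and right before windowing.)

8

The receptive field on the zero-padded input at this output position is [11 12 9 / 5 4 7 / 5 4 4]. Elementwise product with the kernel and sum: 12·-1 + 4·3 + 4·3 + 4·-1.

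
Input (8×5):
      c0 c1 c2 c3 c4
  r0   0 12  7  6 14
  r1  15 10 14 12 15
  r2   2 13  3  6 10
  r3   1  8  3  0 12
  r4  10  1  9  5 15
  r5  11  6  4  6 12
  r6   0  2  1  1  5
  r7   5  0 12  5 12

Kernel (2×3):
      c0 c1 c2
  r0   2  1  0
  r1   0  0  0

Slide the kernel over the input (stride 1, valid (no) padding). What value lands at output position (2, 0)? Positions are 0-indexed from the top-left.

17

The receptive field on the input at this output position is [2 13 3 / 1 8 3]. Elementwise product with the kernel and sum: 2·2 + 13·1.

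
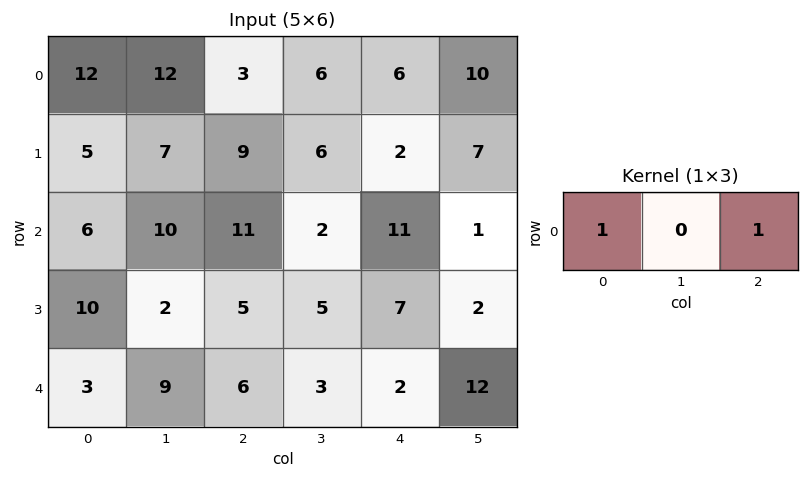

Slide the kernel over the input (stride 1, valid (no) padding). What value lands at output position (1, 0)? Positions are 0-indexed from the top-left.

14

The receptive field on the input at this output position is [5 7 9]. Elementwise product with the kernel and sum: 5·1 + 9·1.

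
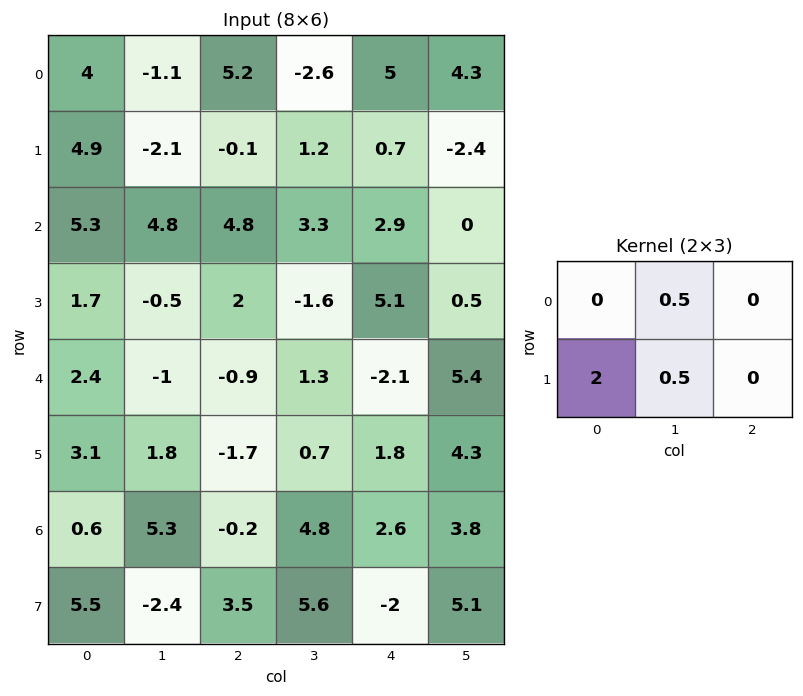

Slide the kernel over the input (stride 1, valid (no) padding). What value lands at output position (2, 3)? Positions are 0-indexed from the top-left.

The receptive field on the input at this output position is [3.3 2.9 0 / -1.6 5.1 0.5]. Elementwise product with the kernel and sum: 2.9·0.5 + -1.6·2 + 5.1·0.5.

0.8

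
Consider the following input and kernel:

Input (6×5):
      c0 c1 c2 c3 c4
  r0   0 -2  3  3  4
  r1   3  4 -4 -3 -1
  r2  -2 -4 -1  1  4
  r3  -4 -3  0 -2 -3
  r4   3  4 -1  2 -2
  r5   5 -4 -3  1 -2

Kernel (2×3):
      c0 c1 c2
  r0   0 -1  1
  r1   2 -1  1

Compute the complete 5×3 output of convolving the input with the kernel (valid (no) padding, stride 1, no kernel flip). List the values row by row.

3 9 -5
-9 -5 3
-2 -6 2
4 9 -7
6 -1 -13

Output[0,0]: The receptive field on the input at this output position is [0 -2 3 / 3 4 -4]. Elementwise product with the kernel and sum: -2·-1 + 3·1 + 3·2 + 4·-1 + -4·1.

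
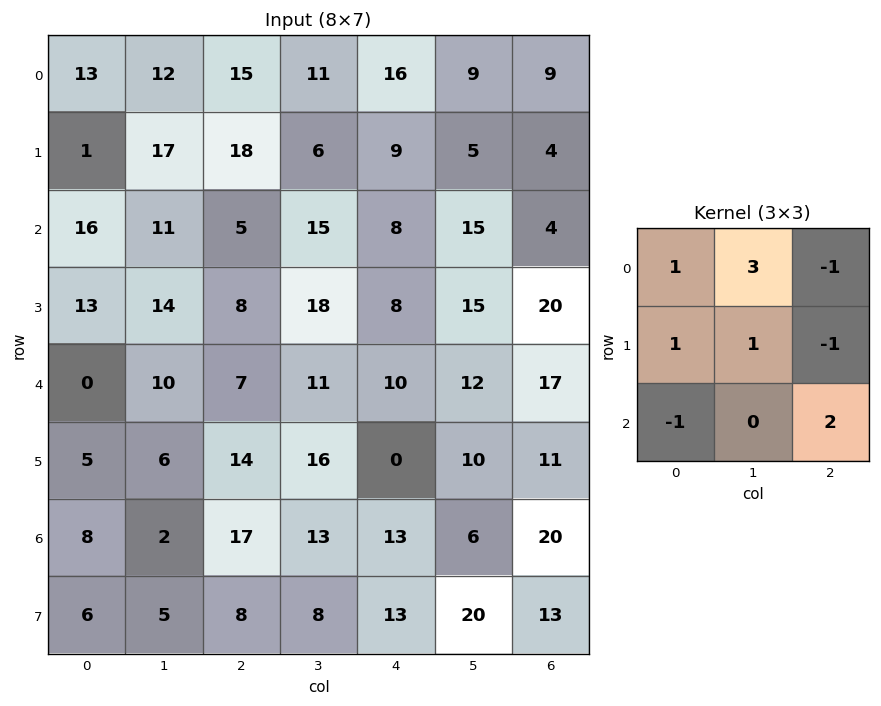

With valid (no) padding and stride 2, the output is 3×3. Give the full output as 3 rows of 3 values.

28 58 44
77 73 76
46 69 55

Output[0,0]: The receptive field on the input at this output position is [13 12 15 / 1 17 18 / 16 11 5]. Elementwise product with the kernel and sum: 13·1 + 12·3 + 15·-1 + 1·1 + 17·1 + 18·-1 + 16·-1 + 5·2.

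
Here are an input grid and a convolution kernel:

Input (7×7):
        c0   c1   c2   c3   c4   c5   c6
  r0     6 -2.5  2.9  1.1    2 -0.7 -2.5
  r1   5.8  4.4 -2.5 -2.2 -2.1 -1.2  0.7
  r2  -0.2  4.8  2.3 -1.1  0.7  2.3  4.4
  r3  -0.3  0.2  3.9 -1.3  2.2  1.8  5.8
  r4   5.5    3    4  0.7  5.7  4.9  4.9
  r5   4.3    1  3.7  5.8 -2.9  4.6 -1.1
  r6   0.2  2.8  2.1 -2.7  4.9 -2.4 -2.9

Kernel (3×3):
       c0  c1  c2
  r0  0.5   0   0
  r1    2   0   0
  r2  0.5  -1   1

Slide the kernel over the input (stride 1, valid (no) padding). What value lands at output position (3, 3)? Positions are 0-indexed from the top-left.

11.15

The receptive field on the input at this output position is [-1.3 2.2 1.8 / 0.7 5.7 4.9 / 5.8 -2.9 4.6]. Elementwise product with the kernel and sum: -1.3·0.5 + 0.7·2 + 5.8·0.5 + -2.9·-1 + 4.6·1.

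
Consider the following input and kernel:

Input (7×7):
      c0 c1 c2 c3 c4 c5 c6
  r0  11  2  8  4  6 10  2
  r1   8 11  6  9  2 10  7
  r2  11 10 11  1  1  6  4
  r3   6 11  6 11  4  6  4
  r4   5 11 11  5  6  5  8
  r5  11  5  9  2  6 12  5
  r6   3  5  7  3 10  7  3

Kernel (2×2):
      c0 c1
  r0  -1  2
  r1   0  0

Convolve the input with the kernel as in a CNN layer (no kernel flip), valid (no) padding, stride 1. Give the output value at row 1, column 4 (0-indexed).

18

The receptive field on the input at this output position is [2 10 / 1 6]. Elementwise product with the kernel and sum: 2·-1 + 10·2.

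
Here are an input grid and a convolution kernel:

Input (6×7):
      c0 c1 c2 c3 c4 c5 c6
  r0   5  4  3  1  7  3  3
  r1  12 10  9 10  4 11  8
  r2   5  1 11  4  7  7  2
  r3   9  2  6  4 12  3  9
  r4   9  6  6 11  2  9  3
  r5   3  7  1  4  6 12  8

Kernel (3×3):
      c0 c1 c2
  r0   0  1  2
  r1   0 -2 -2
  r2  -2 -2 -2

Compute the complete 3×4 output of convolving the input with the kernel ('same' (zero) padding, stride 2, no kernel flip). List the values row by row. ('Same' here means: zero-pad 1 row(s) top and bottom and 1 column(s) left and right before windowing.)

Output[0,0]: The receptive field on the zero-padded input at this output position is [0 0 0 / 0 5 4 / 0 12 10]. Elementwise product with the kernel and sum: 0·1 + 0·2 + 5·-2 + 4·-2 + 0·-2 + 12·-2 + 10·-2.

-62 -66 -70 -44
-2 -25 -40 -20
-37 -44 -48 -37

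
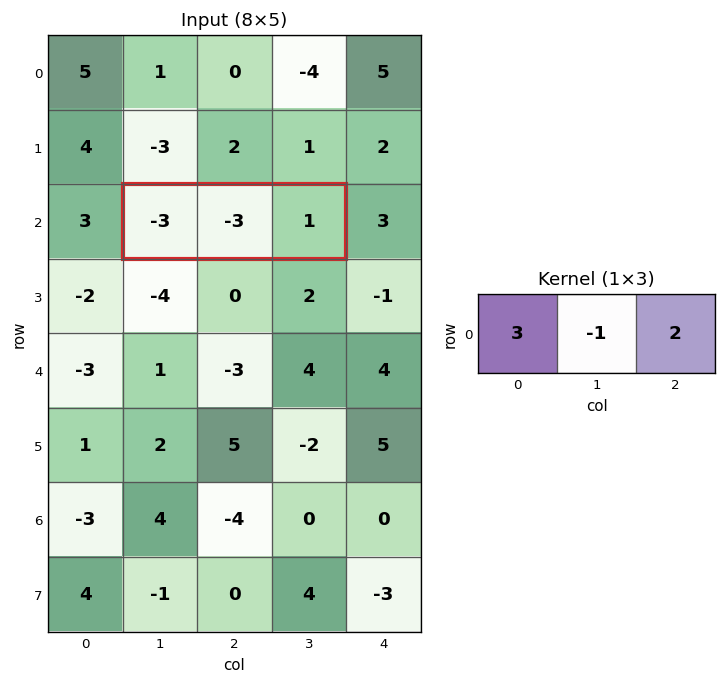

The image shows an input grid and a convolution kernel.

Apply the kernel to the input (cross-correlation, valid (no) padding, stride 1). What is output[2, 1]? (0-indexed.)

The receptive field on the input at this output position is [-3 -3 1]. Elementwise product with the kernel and sum: -3·3 + -3·-1 + 1·2.

-4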